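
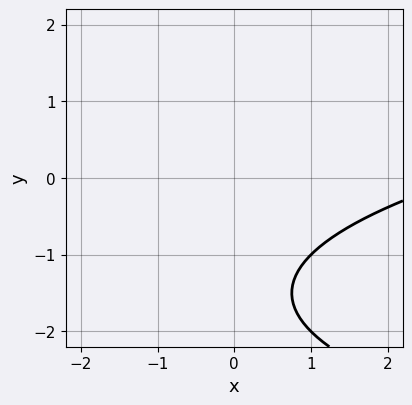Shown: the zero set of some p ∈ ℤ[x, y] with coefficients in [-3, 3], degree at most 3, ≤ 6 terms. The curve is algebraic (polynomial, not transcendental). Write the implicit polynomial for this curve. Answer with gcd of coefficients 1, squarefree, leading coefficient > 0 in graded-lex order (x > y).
Degree: a generic line meets the curve in up to 2 points, so deg p = 2.
From the axis intercepts and sections: the curve avoids every integer x-axis point in the box; it misses every integer gridline on the y-axis.
Putting this together gives p.

y^2 - x + 3*y + 3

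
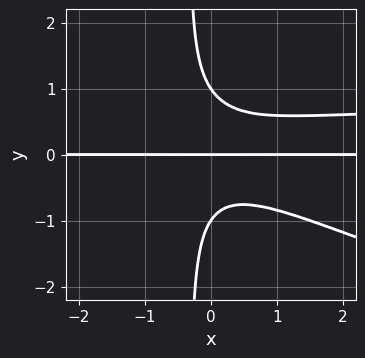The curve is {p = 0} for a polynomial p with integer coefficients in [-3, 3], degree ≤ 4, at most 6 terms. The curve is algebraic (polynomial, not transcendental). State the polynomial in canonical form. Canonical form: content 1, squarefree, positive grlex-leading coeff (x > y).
x^2*y^2 + 3*x*y^3 - x^2*y + y^3 - y

First, deg p = 4. A generic line meets the curve in up to 4 points.
Next, observable constraints: among the integer gridlines, it crosses the y-axis at y ∈ {-1, 0, 1}; every point of the x-axis in the box is on the curve.
Finally, matching integer coefficients to the picture gives p.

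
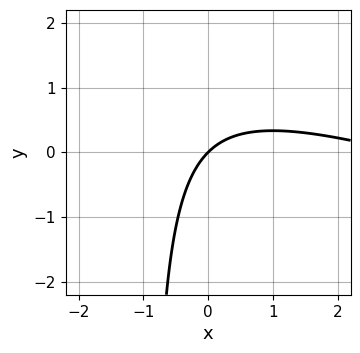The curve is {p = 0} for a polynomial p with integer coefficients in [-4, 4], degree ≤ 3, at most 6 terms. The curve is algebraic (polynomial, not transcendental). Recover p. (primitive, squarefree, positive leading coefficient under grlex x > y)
First, the degree is 2 — no degree-1 curve has this shape.
Then, checking where it meets the axes: it crosses the x-axis at the gridline x = 0; it meets the y-axis at y = 0 (among the integer gridlines).
Finally, the integer polynomial consistent with all of this is the stated p.

x^2 + 3*x*y - 3*x + 3*y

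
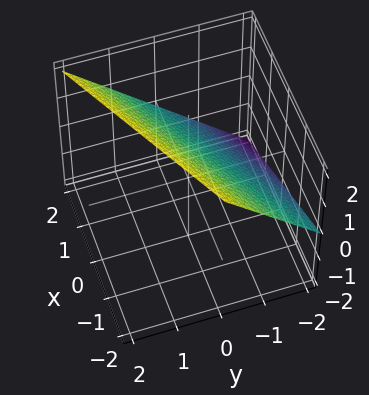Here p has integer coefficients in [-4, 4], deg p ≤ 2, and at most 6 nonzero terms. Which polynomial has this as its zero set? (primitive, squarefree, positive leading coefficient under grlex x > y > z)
(a) Degree: every cross-section is a straight line — this is a plane, so deg p = 1.
(b) From the axis intercepts and sections: it crosses the x-axis at the gridline x = 2; one z-axis crossing is at z = 1.
(c) Together with the visible shape, these determine p as stated. Check: (0, -1, 0) on the y-axis lies on the surface, and p(0, -1, 0) = 0. ✓

x - 2*y + 2*z - 2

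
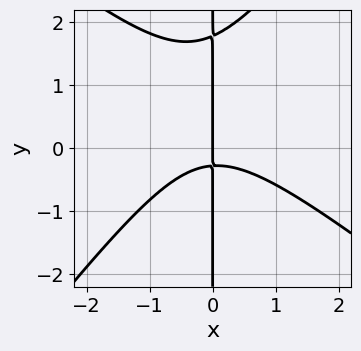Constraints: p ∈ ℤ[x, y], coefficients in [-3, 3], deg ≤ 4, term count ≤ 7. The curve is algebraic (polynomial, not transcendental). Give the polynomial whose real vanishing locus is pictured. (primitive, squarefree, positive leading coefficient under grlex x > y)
1. Degree: no degree-2 curve has this shape, so deg p = 3.
2. From the axis intercepts and sections: one x-axis crossing is at x = 0; the visible y-axis segment lies entirely on the curve.
3. Putting this together gives p.

2*x^3 + x^2*y - 2*x*y^2 + 3*x*y + x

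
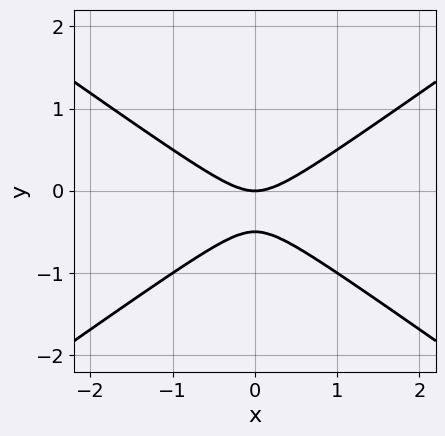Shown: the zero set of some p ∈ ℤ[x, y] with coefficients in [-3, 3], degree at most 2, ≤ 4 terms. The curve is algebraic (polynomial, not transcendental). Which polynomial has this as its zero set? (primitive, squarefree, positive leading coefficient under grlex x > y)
(a) Degree: the shape is more complex than any degree-1 curve, so deg p = 2.
(b) Symmetries: the x ↦ −x reflection is a symmetry, so x appears only in even powers.
(c) Observable constraints: it crosses the y-axis at the gridline y = 0; one x-axis crossing is at x = 0.
(d) These observations pin down the coefficients.

x^2 - 2*y^2 - y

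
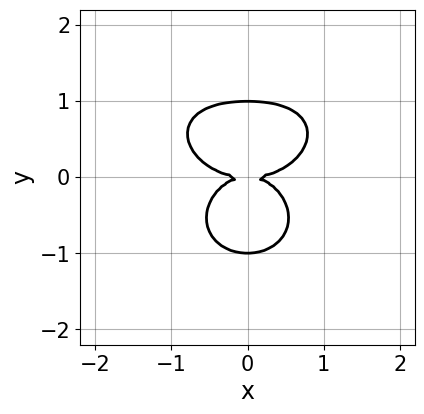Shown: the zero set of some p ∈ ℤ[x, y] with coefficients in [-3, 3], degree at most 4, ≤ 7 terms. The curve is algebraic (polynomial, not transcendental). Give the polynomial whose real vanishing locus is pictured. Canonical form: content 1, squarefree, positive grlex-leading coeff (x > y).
1. The degree is 4 — no degree-3 curve has this shape.
2. Symmetries: mirror symmetry x ↦ −x ⇒ only even powers of x.
3. Checking where it meets the axes: it crosses the x-axis at the gridline x = 0; among the integer gridlines, it crosses the y-axis at y ∈ {-1, 0, 1}.
4. Matching integer coefficients to the picture gives p.

x^4 + 2*x^2*y^2 + 2*y^4 - x^2*y - 2*y^2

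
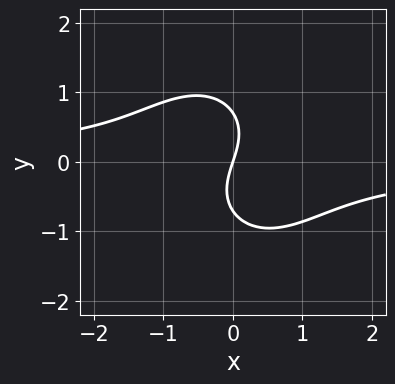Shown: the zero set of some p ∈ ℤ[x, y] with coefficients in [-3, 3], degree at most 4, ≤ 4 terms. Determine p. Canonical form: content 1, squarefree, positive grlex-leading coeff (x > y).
3*x^2*y + 2*y^3 + 3*x - y

deg p = 3.
Reading off the gridlines: it crosses the x-axis at the gridline x = 0; it meets the y-axis at y = 0 (among the integer gridlines).
The integer polynomial consistent with all of this is the stated p.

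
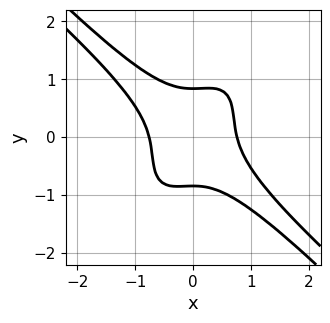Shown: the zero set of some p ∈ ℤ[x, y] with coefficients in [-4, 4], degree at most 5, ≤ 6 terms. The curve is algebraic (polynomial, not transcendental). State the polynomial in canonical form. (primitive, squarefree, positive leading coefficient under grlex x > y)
3*x^4 + 3*x^3*y - 2*x^2*y^2 + 2*y^4 - 1

1. Degree: no degree-3 curve has this shape, so deg p = 4.
2. The integer polynomial consistent with all of this is the stated p.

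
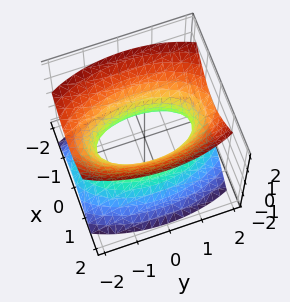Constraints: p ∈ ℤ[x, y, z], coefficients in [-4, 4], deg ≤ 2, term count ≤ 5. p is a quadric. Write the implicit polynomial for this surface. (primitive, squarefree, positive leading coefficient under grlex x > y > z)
3*x^2 + y^2 - 2*z^2 - 2

(a) The degree is 2 — an hourglass — one-sheet hyperboloid; a quadric.
(b) Symmetries: mirror symmetry z ↦ −z ⇒ only even powers of z; it's symmetric under x → −x, forcing even powers of x; it's symmetric under y → −y, forcing even powers of y.
(c) Checking where it meets the axes: no z-intercept at any integer in the box.
(d) Putting this together gives p.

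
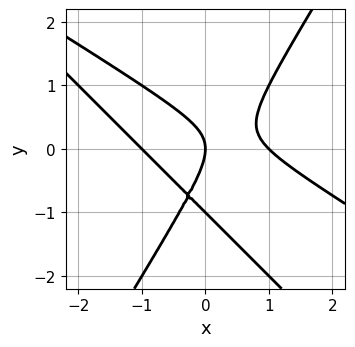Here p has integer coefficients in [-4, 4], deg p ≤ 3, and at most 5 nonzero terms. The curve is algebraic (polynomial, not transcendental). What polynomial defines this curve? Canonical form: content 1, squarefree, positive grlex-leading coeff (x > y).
(a) Degree: the shape is more complex than any degree-2 curve, so deg p = 3.
(b) Reading off the gridlines: among the integer gridlines, it crosses the y-axis at y ∈ {-1, 0}; the x-axis gridline crossings are at x ∈ {-1, 0, 1}.
(c) Together with the visible shape, these determine p as stated.

x^3 + 2*x^2*y - y^3 - y^2 - x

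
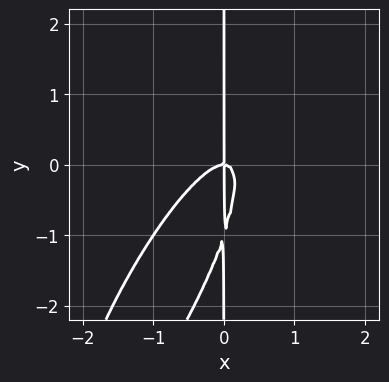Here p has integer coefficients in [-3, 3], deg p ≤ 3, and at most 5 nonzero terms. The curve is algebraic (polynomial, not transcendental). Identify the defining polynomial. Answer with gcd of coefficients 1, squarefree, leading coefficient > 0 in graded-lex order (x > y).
(a) deg p = 3.
(b) From the axis intercepts and sections: the visible y-axis segment lies entirely on the curve; it meets the x-axis at x = 0 (among the integer gridlines).
(c) The integer polynomial consistent with all of this is the stated p.

3*x^3 - 3*x^2*y + x*y^2 + x*y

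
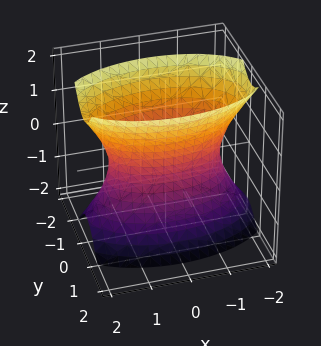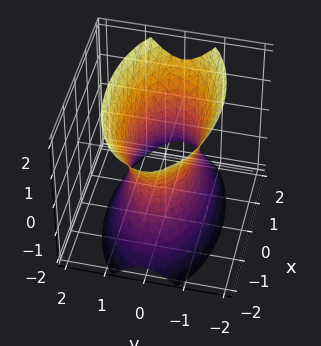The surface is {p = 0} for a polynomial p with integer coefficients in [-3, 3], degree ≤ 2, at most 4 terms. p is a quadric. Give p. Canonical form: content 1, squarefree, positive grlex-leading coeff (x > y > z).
First, deg p = 2. An hourglass — one-sheet hyperboloid; a quadric.
Then, symmetries: mirror symmetry y ↦ −y ⇒ only even powers of y; the x ↦ −x reflection is a symmetry, so x appears only in even powers; it's symmetric under z → −z, forcing even powers of z.
Then, observable constraints: no z-intercept at any integer in the box.
Finally, putting this together gives p.

x^2 + 3*y^2 - z^2 - 2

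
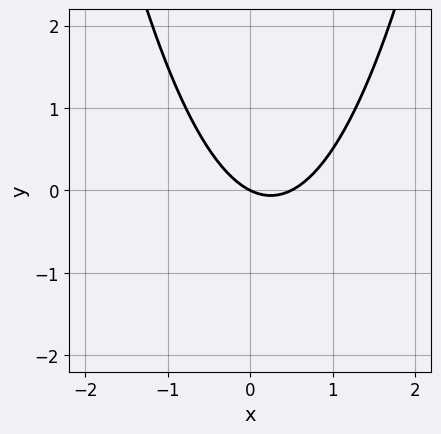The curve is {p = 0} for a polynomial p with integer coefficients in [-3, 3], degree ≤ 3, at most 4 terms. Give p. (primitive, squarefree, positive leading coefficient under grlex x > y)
2*x^2 - x - 2*y

First, degree: a generic line meets the curve in up to 2 points, so deg p = 2.
Then, observable constraints: one x-axis crossing is at x = 0; one y-axis crossing is at y = 0.
Finally, matching integer coefficients to the picture gives p.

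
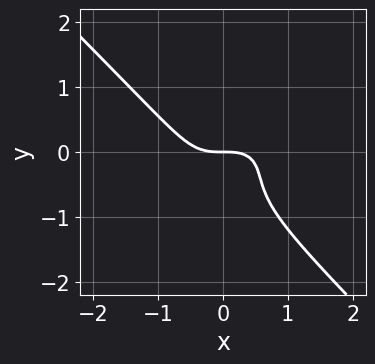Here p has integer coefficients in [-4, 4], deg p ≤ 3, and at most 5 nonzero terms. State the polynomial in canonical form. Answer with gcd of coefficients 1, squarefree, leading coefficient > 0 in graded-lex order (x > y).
2*x^3 - x^2*y + 3*y^3 + 3*y^2 + 2*y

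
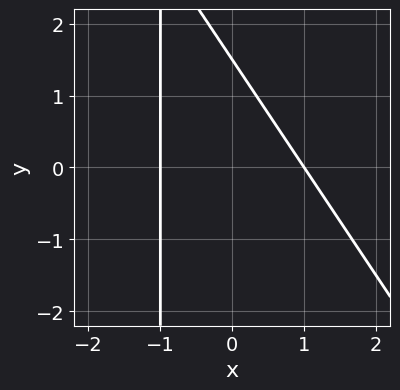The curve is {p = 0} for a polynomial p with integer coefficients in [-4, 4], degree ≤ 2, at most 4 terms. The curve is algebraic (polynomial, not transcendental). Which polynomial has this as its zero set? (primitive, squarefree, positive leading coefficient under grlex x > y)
1. Degree: a generic line meets the curve in up to 2 points, so deg p = 2.
2. Against the integer gridlines: among the integer gridlines, it crosses the x-axis at x ∈ {-1, 1}.
3. Fitting integer coefficients to these (and the overall shape) gives p.

3*x^2 + 2*x*y + 2*y - 3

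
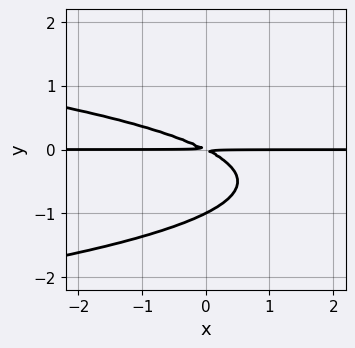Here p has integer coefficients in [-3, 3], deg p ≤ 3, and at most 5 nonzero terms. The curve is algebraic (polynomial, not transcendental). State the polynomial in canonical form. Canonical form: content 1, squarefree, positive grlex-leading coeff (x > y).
2*y^3 + x*y + 2*y^2

deg p = 3. A generic line meets the curve in up to 3 points.
Against the integer gridlines: one y-axis crossing is at y = -1; every point of the x-axis in the box is on the curve.
Matching integer coefficients to the picture gives p.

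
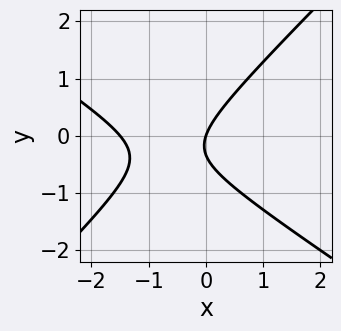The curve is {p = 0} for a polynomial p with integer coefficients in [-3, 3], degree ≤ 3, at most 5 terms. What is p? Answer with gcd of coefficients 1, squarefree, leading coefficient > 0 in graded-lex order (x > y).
The degree is 2 — the shape is more complex than any degree-1 curve.
From the visible intercepts: one x-axis crossing is at x = 0; one y-axis crossing is at y = 0.
The integer polynomial consistent with all of this is the stated p.

2*x^2 + x*y - 3*y^2 + 3*x - y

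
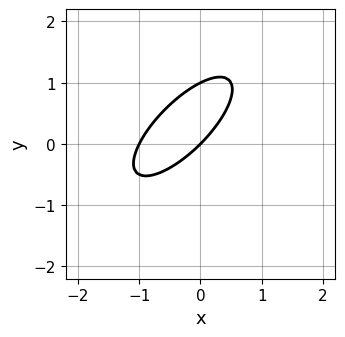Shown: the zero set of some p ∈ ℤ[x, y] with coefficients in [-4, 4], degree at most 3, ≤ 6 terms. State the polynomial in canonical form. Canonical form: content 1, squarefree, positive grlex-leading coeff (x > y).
The degree is 2 — the shape is more complex than any degree-1 curve.
From the axis intercepts and sections: the x-axis gridline crossings are at x ∈ {-1, 0}; among the integer gridlines, it crosses the y-axis at y ∈ {0, 1}.
The integer polynomial consistent with all of this is the stated p.

2*x^2 - 3*x*y + 2*y^2 + 2*x - 2*y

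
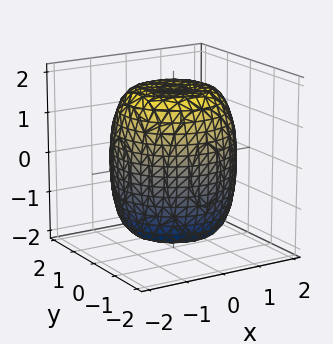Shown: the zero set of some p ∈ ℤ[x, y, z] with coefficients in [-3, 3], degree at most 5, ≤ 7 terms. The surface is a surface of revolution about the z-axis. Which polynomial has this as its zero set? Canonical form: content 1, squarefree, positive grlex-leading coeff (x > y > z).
The degree is 4 — the shape is more complex than any degree-3 surface.
Symmetries: the surface is invariant under rotation about z: p = q(x² + y², z).
From the axis intercepts and sections: a circular section at z = -1 has radius between 1 and 2.
Together with the visible shape, these determine p as stated.

x^4 + 2*x^2*y^2 + y^4 - x^2 - y^2 + z^2 - 3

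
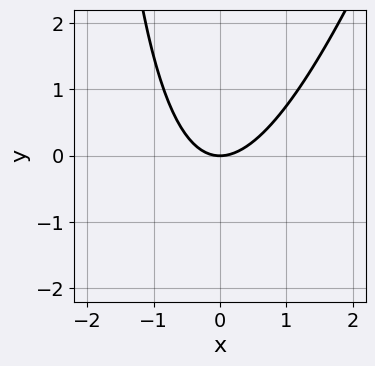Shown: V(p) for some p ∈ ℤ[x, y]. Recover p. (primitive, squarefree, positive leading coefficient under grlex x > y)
3*x^2 - x*y - 3*y

Degree: a generic line meets the curve in up to 2 points, so deg p = 2.
Reading off the gridlines: it crosses the x-axis at the gridline x = 0; it crosses the y-axis at the gridline y = 0.
Putting this together gives p.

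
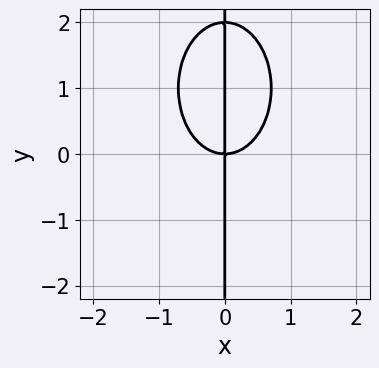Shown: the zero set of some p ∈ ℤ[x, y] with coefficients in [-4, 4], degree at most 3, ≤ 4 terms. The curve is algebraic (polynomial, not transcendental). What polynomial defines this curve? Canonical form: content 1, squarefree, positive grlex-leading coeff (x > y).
deg p = 3. No degree-2 curve has this shape.
Checking where it meets the axes: the visible y-axis segment lies entirely on the curve; one x-axis crossing is at x = 0.
Fitting integer coefficients to these (and the overall shape) gives p.

2*x^3 + x*y^2 - 2*x*y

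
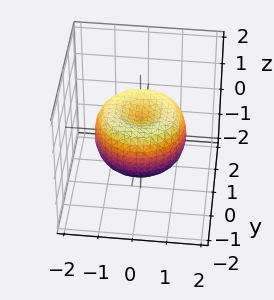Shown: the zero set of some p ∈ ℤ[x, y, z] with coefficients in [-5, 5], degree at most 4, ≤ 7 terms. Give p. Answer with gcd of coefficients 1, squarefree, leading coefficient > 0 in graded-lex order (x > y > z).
2*x^4 + 4*x^2*y^2 + 2*y^4 - 3*x^2 - 3*y^2 + 3*z^2 - 1

First, degree: a generic line meets the surface in up to 4 points, so deg p = 4.
Then, symmetry: every cross-section ⟂ z is a circle, so x, y appear only via x² + y².
Next, reading off the gridlines: a circular section at z = 0 has radius between 1 and 2.
Finally, together with the visible shape, these determine p as stated.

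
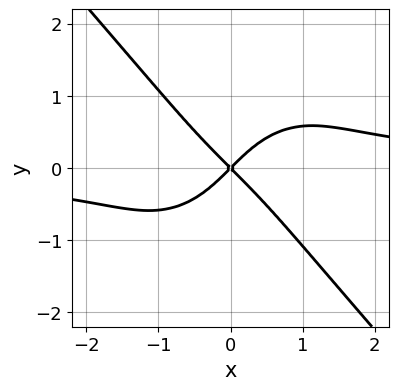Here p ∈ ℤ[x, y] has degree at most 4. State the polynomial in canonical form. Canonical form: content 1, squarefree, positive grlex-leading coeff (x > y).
3*x^3*y + 2*y^4 - 3*x^2 + 3*y^2

1. The degree is 4 — the shape is more complex than any degree-3 curve.
2. Checking where it meets the axes: one y-axis crossing is at y = 0; it meets the x-axis at x = 0 (among the integer gridlines).
3. Putting this together gives p.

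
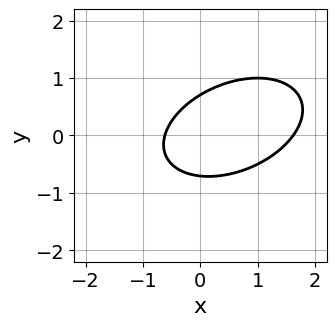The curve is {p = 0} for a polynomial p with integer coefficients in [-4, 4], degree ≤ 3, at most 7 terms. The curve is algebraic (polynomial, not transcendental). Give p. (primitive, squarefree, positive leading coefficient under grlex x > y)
(a) The degree is 2 — the shape is more complex than any degree-1 curve.
(b) Putting this together gives p.

x^2 - x*y + 2*y^2 - x - 1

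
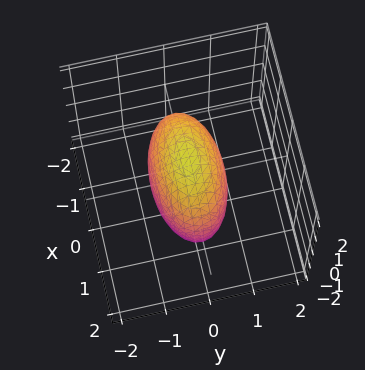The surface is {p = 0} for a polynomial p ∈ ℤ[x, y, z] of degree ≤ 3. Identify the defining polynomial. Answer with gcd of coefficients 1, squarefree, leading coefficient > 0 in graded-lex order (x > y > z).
(a) Degree: bounded and convex; a quadric, so deg p = 2.
(b) Symmetries: it's symmetric under z → −z, forcing even powers of z; mirror symmetry y ↦ −y ⇒ only even powers of y; the x ↦ −x reflection is a symmetry, so x appears only in even powers.
(c) Matching integer coefficients to the picture gives p.

x^2 + 3*y^2 + z^2 - 2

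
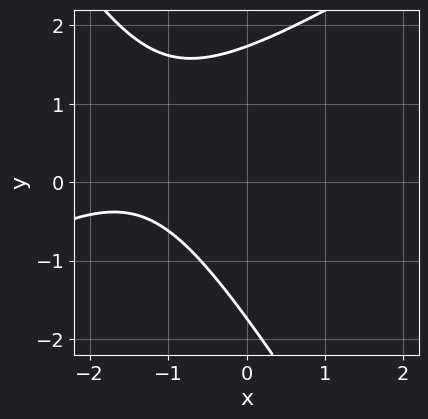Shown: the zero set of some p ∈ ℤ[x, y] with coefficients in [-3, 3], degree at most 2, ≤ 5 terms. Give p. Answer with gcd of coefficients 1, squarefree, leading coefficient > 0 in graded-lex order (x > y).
x^2 - x*y - y^2 + 3*x + 3

First, degree: a generic line meets the curve in up to 2 points, so deg p = 2.
Then, reading off the gridlines: the curve avoids every integer x-axis point in the box.
Finally, solving for integer coefficients yields p as stated.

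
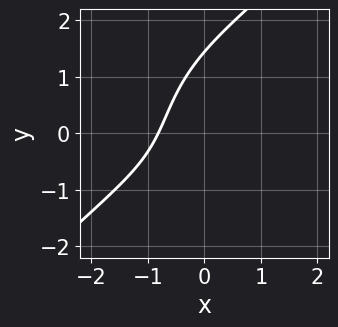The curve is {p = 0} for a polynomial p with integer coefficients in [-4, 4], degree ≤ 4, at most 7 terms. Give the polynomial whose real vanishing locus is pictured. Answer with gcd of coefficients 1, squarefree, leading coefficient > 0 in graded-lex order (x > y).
1. deg p = 3. A generic line meets the curve in up to 3 points.
2. The integer polynomial consistent with all of this is the stated p.

x^3 - y^3 + 3*x*y + 3*x + 3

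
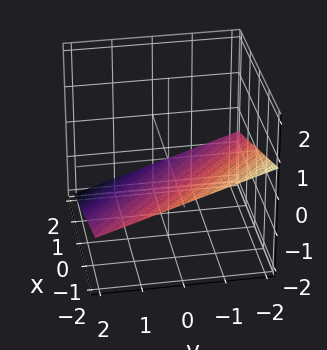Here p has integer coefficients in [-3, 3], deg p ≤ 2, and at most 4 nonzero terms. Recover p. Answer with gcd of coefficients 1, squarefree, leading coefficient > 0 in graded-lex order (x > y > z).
x + y + 3*z + 2

First, deg p = 1. The surface is flat (a plane).
Next, against the integer gridlines: it crosses the y-axis at the gridline y = -2; one x-axis crossing is at x = -2.
Finally, together with the visible shape, these determine p as stated.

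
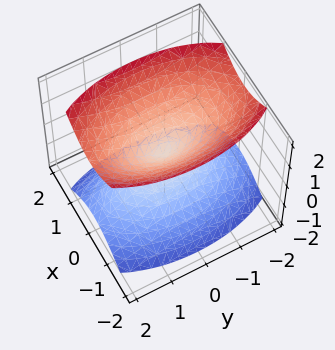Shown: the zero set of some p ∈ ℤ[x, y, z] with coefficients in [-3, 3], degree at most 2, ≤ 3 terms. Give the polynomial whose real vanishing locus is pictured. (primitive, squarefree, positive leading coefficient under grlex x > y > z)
First, I count 2 distinct pieces. Treating them together as one polynomial.
Next, deg p = 2. Two nappes meeting at a single point; a quadric.
Next, symmetries: mirror symmetry z ↦ −z ⇒ only even powers of z; mirror symmetry x ↦ −x ⇒ only even powers of x; it's symmetric under y → −y, forcing even powers of y.
Next, observable constraints: one z-axis crossing is at z = 0; one y-axis crossing is at y = 0; it crosses the x-axis at the gridline x = 0.
Finally, putting this together gives p.

3*x^2 + y^2 - 2*z^2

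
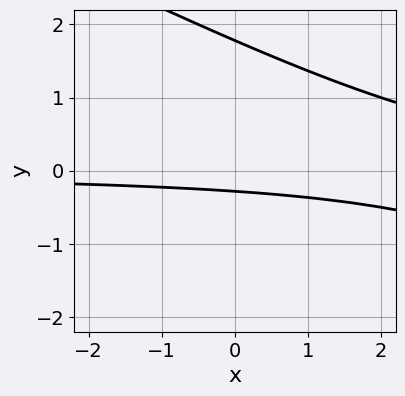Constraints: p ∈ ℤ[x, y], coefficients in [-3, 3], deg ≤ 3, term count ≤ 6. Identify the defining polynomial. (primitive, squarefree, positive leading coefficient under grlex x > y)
x*y + 2*y^2 - 3*y - 1

1. Degree: no degree-1 curve has this shape, so deg p = 2.
2. Reading off the gridlines: no x-intercept at any integer in the box.
3. Matching integer coefficients to the picture gives p.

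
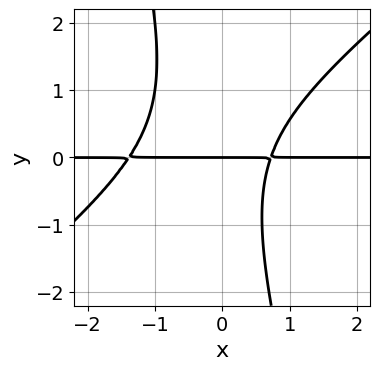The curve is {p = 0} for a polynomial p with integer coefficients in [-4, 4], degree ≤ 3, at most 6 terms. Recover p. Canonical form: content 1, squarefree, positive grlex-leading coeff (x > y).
deg p = 3. No degree-2 curve has this shape.
Observable constraints: it meets the y-axis at y = 0 (among the integer gridlines); every point of the x-axis in the box is on the curve.
Assembling these constraints gives the stated polynomial.

3*x^2*y - 3*x*y^2 - y^3 + 2*x*y - 3*y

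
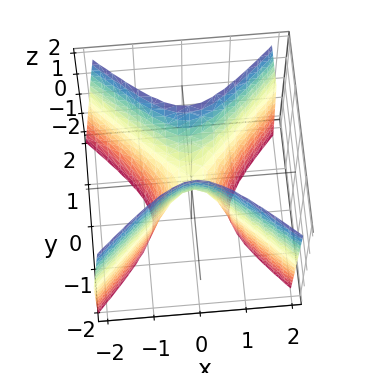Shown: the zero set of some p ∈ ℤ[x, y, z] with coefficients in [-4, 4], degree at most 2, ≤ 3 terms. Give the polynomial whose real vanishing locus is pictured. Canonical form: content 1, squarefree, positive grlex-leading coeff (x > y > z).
(a) The degree is 2 — a saddle surface; a quadric.
(b) Symmetries: it's symmetric under y → −y, forcing even powers of y; the x ↦ −x reflection is a symmetry, so x appears only in even powers.
(c) Reading off the gridlines: one y-axis crossing is at y = 0; it crosses the x-axis at the gridline x = 0.
(d) The integer polynomial consistent with all of this is the stated p.

3*x^2 - 3*y^2 + z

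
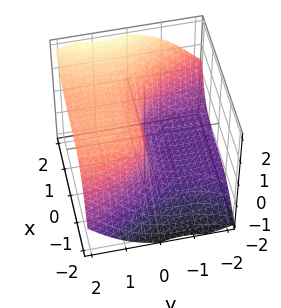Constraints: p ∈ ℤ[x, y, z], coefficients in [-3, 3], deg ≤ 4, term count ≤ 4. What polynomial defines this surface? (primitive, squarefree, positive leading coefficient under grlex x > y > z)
x^3 - y^2*z - z^3 + 3*y

First, the degree is 3 — a generic line meets the surface in up to 3 points.
Next, checking where it meets the axes: one x-axis crossing is at x = 0; one z-axis crossing is at z = 0; it crosses the y-axis at the gridline y = 0.
Finally, these observations pin down the coefficients.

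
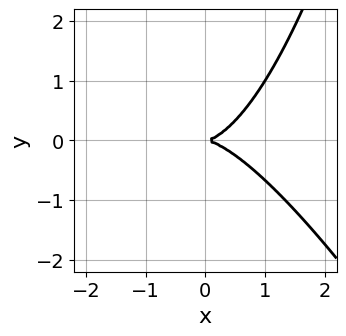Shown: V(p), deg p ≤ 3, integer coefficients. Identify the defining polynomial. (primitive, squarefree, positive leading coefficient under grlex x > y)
1. The degree is 3 — the shape is more complex than any degree-2 curve.
2. From the axis intercepts and sections: one y-axis crossing is at y = 0; it meets the x-axis at x = 0 (among the integer gridlines).
3. Solving for integer coefficients yields p as stated.

2*x^3 + x^2*y - 3*y^2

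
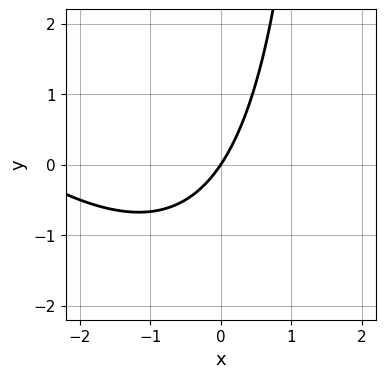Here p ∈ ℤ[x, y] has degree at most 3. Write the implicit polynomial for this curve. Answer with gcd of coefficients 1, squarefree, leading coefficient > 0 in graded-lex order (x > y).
(a) deg p = 2. The shape is more complex than any degree-1 curve.
(b) Against the integer gridlines: it crosses the y-axis at the gridline y = 0; it meets the x-axis at x = 0 (among the integer gridlines).
(c) The integer polynomial consistent with all of this is the stated p.

x^2 + x*y + 3*x - 2*y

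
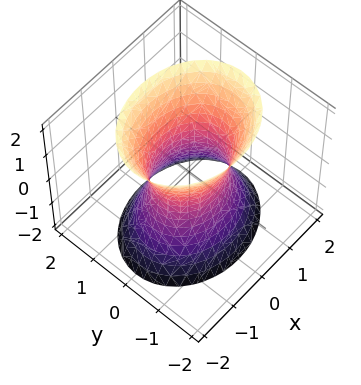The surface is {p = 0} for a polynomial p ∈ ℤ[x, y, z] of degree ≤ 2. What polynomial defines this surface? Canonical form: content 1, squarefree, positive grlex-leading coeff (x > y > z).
2*x^2 + 3*y^2 - z^2 - 2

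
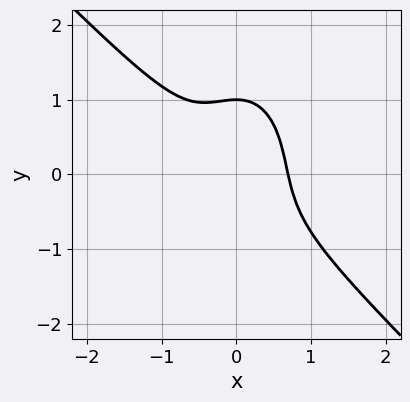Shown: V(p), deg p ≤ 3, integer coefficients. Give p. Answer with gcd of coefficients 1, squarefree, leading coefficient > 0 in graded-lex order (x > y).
3*x^3 + 2*x^2*y + y^3 - 1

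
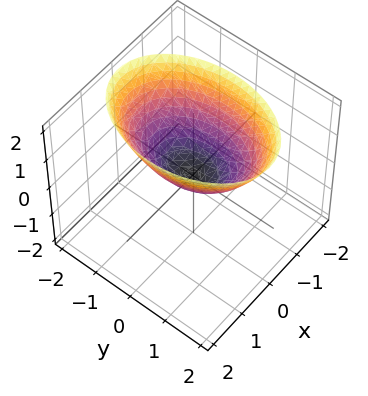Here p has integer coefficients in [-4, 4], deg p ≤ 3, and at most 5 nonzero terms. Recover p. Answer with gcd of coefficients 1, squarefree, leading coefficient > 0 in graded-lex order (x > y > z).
2*x^2 + y^2 - 2*z

1. deg p = 2. A paraboloid; a quadric.
2. Symmetries: the x ↦ −x reflection is a symmetry, so x appears only in even powers; mirror symmetry y ↦ −y ⇒ only even powers of y.
3. Against the integer gridlines: one y-axis crossing is at y = 0; it meets the x-axis at x = 0 (among the integer gridlines).
4. Together with the visible shape, these determine p as stated.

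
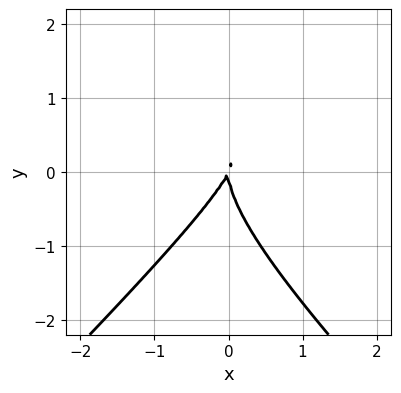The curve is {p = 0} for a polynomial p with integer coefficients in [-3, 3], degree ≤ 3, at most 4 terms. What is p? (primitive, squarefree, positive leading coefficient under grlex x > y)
x^2*y - y^3 - 2*x^2 + x*y

(a) deg p = 3. The shape is more complex than any degree-2 curve.
(b) Reading off the gridlines: it meets the x-axis at x = 0 (among the integer gridlines); one y-axis crossing is at y = 0.
(c) Matching integer coefficients to the picture gives p.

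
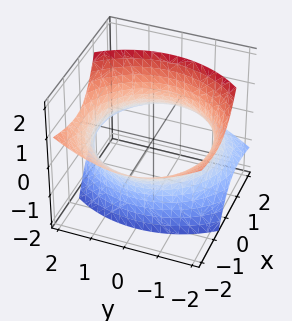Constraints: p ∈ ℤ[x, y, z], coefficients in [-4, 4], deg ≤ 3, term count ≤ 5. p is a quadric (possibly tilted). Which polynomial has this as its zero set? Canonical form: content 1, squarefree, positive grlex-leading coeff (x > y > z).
The degree is 2 — no degree-1 surface has this shape.
Observable constraints: the surface avoids every integer z-axis point in the box.
Together with the visible shape, these determine p as stated.

x^2 + 2*x*z + y^2 - z^2 - 3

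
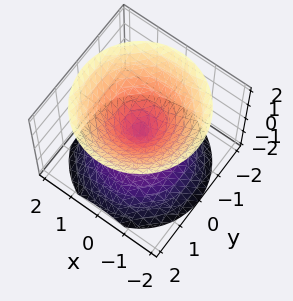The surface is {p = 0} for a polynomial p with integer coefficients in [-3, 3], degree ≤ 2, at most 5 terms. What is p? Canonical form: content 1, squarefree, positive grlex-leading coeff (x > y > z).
1. There are 2 components. Treating them together as one polynomial.
2. deg p = 2. Two nappes meeting at a single point; a quadric.
3. Symmetry: every cross-section ⟂ z is a circle, so x, y appear only via x² + y²; the z ↦ −z reflection is a symmetry, so z appears only in even powers.
4. From the axis intercepts and sections: a circular section at z = -1 has radius exactly 1; it crosses the x-axis at the gridline x = 0; one y-axis crossing is at y = 0; it meets the z-axis at z = 0 (among the integer gridlines).
5. Solving for integer coefficients yields p as stated.

x^2 + y^2 - z^2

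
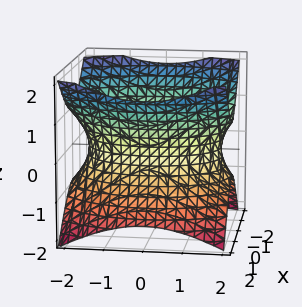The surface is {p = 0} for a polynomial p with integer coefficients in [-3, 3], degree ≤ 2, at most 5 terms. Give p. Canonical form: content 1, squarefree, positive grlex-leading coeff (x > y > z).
First, degree: one connected sheet with a waist; a quadric, so deg p = 2.
Then, symmetries: mirror symmetry x ↦ −x ⇒ only even powers of x; the y ↦ −y reflection is a symmetry, so y appears only in even powers; mirror symmetry z ↦ −z ⇒ only even powers of z.
Then, against the integer gridlines: no z-intercept at any integer in the box.
Finally, these observations pin down the coefficients.

2*x^2 + y^2 - 2*z^2 - 3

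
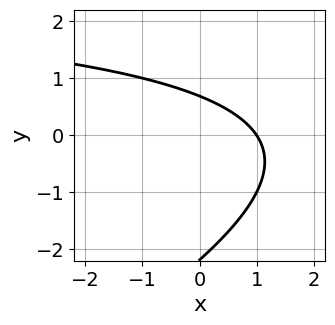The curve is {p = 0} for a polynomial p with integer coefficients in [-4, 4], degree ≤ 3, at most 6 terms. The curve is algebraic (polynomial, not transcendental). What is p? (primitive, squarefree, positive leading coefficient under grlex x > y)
x*y - 2*y^2 - 3*x - 3*y + 3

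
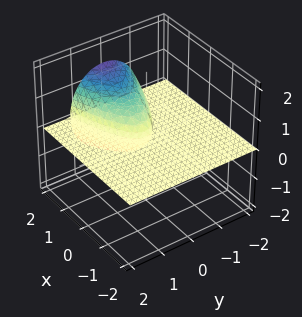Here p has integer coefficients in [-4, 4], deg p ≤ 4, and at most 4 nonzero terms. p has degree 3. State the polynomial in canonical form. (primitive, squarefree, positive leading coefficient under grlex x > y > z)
First, I count 2 distinct pieces.
Next, deg p = 3.
Next, reading off the gridlines: the visible x-axis segment lies entirely on the surface; it crosses the z-axis at the gridline z = 0; every point of the y-axis in the box is on the surface.
Finally, solving for integer coefficients yields p as stated.

3*y^2*z + 2*z^3 - 2*x*z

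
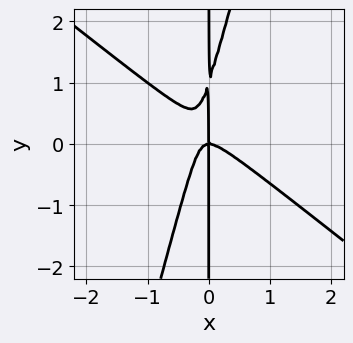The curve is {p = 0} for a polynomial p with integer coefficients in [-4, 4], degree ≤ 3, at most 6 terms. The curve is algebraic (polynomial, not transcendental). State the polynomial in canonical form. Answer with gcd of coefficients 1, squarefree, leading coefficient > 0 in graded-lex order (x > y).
3*x^3 + 3*x^2*y - x*y^2 + x*y

The degree is 3 — the shape is more complex than any degree-2 curve.
Checking where it meets the axes: it meets the x-axis at x = 0 (among the integer gridlines); the visible y-axis segment lies entirely on the curve.
Solving for integer coefficients yields p as stated.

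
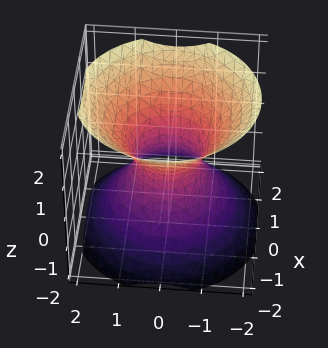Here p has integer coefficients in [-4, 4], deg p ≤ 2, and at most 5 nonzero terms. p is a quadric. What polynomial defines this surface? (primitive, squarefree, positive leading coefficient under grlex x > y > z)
Degree: an hourglass — one-sheet hyperboloid; a quadric, so deg p = 2.
By symmetry, the surface is invariant under rotation about z: p = q(x² + y², z); mirror symmetry z ↦ −z ⇒ only even powers of z.
Reading off the gridlines: the surface avoids every integer z-axis point in the box; a circular section at z = 1 has radius between 1 and 2.
Assembling these constraints gives the stated polynomial.

3*x^2 + 3*y^2 - 3*z^2 - 2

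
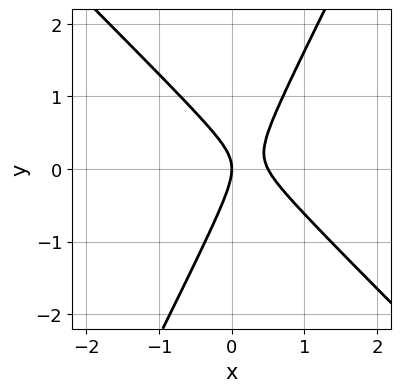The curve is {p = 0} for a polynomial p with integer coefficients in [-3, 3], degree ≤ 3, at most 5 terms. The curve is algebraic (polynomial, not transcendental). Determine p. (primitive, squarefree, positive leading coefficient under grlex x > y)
Degree: the shape is more complex than any degree-1 curve, so deg p = 2.
Reading off the gridlines: one x-axis crossing is at x = 0; it crosses the y-axis at the gridline y = 0.
Putting this together gives p.

2*x^2 + x*y - y^2 - x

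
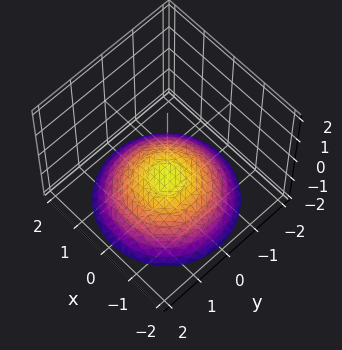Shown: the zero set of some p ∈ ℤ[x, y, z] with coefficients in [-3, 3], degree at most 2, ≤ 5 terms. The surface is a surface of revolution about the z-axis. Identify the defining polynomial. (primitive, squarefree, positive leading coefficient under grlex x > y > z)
x^2 + y^2 + 3*z + 3

First, deg p = 2.
Then, symmetry: the z-axis is an axis of rotation, so x and y enter only as x² + y².
Next, reading off the gridlines: it misses every integer gridline on the y-axis; a circular section at z = -2 has radius between 1 and 2; it meets the z-axis at z = -1 (among the integer gridlines).
Finally, assembling these constraints gives the stated polynomial.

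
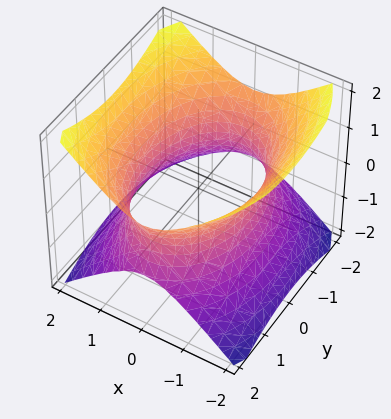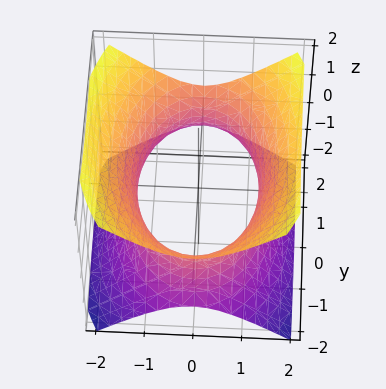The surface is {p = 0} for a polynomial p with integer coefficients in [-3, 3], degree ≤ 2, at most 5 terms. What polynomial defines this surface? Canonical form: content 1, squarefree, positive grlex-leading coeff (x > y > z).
2*x^2 + y^2 - 2*z^2 - 3

1. The degree is 2 — one connected sheet with a waist; a quadric.
2. Symmetries: mirror symmetry z ↦ −z ⇒ only even powers of z; mirror symmetry y ↦ −y ⇒ only even powers of y; mirror symmetry x ↦ −x ⇒ only even powers of x.
3. Checking where it meets the axes: no z-intercept at any integer in the box.
4. These observations pin down the coefficients.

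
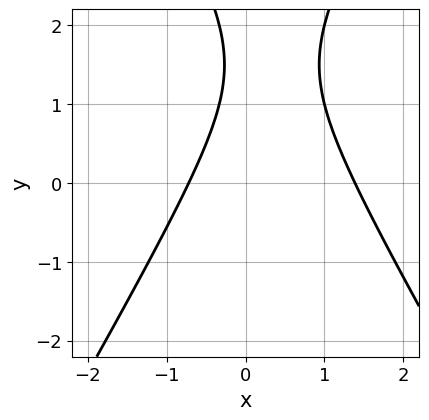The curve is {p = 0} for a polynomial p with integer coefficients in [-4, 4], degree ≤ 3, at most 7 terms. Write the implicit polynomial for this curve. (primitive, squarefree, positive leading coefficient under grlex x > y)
The degree is 2 — a generic line meets the curve in up to 2 points.
Reading off the gridlines: the curve avoids every integer y-axis point in the box.
Solving for integer coefficients yields p as stated.

3*x^2 - y^2 - 2*x + 3*y - 3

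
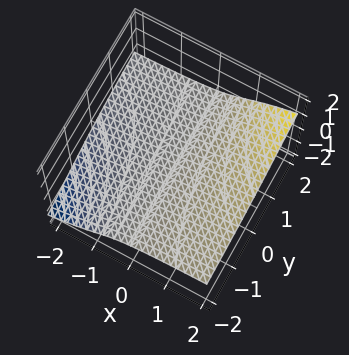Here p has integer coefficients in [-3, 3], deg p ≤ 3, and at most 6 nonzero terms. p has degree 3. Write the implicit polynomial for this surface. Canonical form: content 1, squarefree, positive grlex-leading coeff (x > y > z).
x*y*z - 2*z^3 + x - 3*z

(a) Degree: no degree-2 surface has this shape, so deg p = 3.
(b) Checking where it meets the axes: the visible y-axis segment lies entirely on the surface; it meets the x-axis at x = 0 (among the integer gridlines).
(c) Fitting integer coefficients to these (and the overall shape) gives p.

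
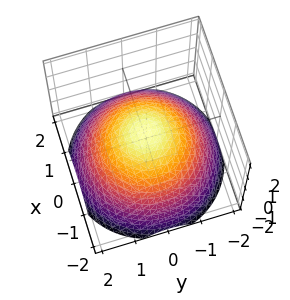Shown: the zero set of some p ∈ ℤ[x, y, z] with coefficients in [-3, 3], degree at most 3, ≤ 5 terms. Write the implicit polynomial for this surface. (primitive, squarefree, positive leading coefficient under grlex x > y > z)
x^2 + y^2 + 2*z - 1

1. The degree is 2 — a generic line meets the surface in up to 2 points.
2. Symmetries: the z-axis is an axis of rotation, so x and y enter only as x² + y².
3. Checking where it meets the axes: among the integer gridlines, it crosses the x-axis at x ∈ {-1, 1}; a circular section at z = -1 has radius between 1 and 2; among the integer gridlines, it crosses the y-axis at y ∈ {-1, 1}.
4. Assembling these constraints gives the stated polynomial.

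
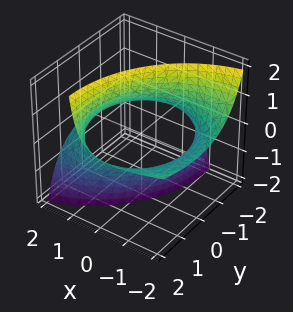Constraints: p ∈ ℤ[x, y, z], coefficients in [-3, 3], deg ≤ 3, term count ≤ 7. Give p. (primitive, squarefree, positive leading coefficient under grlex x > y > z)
First, degree: a generic line meets the surface in up to 2 points, so deg p = 2.
Next, against the integer gridlines: it misses every integer gridline on the z-axis.
Finally, assembling these constraints gives the stated polynomial.

x^2 + 3*x*z + y^2 - 2*y*z - 3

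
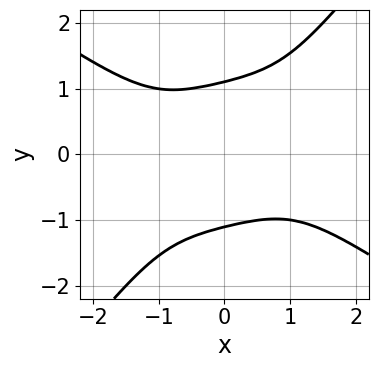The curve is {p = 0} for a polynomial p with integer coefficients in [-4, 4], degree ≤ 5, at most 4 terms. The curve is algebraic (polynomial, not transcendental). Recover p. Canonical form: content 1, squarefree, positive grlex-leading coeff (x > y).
x^4 + 2*x*y^3 - 2*y^4 + 3

1. The degree is 4 — no degree-3 curve has this shape.
2. From the axis intercepts and sections: no x-intercept at any integer in the box.
3. Matching integer coefficients to the picture gives p.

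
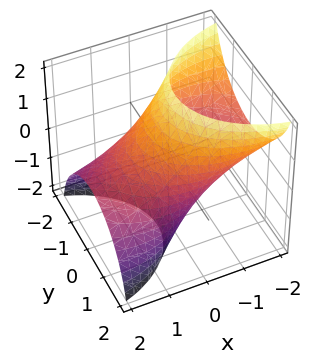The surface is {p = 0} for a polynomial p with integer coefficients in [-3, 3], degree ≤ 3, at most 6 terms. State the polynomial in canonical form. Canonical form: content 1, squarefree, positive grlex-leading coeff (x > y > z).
x^2 + 3*x*z + 2*y^2 + z^2 - 3

deg p = 2. No degree-1 surface has this shape.
Solving for integer coefficients yields p as stated.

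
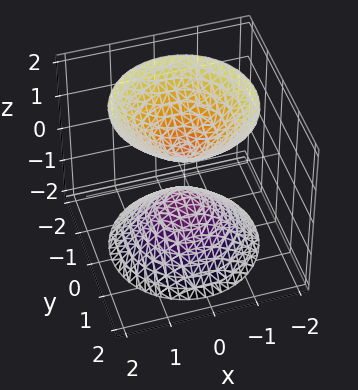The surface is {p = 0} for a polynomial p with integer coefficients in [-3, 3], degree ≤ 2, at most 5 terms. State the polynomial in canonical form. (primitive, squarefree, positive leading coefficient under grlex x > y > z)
First, I count 2 distinct pieces. They look like related sheets of one shape, so recover p as a whole.
Next, the degree is 2 — two sheets facing apart; a quadric.
Then, symmetries: the z ↦ −z reflection is a symmetry, so z appears only in even powers; every cross-section ⟂ z is a circle, so x, y appear only via x² + y².
Next, from the visible intercepts: no y-intercept at any integer in the box; a circular section at z = 1 has radius between 0 and 1; the surface avoids every integer x-axis point in the box.
Finally, these observations pin down the coefficients.

3*x^2 + 3*y^2 - 2*z^2 + 1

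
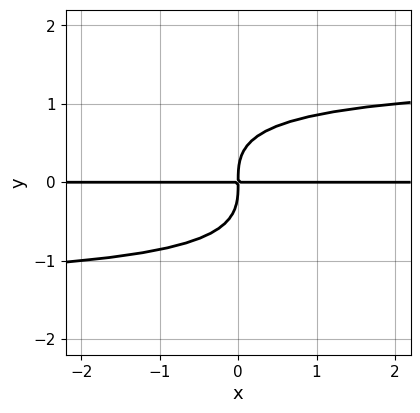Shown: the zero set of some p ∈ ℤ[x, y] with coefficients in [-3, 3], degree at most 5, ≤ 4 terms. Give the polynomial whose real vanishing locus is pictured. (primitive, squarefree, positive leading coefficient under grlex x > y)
x*y^3 + 2*y^4 - 2*x*y

1. Degree: no degree-3 curve has this shape, so deg p = 4.
2. From the visible intercepts: every point of the x-axis in the box is on the curve.
3. Fitting integer coefficients to these (and the overall shape) gives p.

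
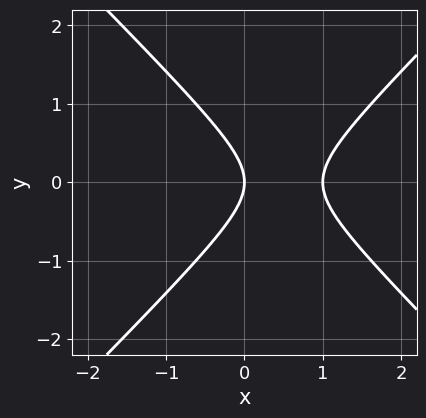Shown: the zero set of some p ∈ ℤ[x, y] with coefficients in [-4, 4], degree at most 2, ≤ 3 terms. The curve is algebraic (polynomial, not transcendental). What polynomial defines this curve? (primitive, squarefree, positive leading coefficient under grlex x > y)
x^2 - y^2 - x

deg p = 2. No degree-1 curve has this shape.
Symmetries: mirror symmetry y ↦ −y ⇒ only even powers of y.
From the visible intercepts: it crosses the y-axis at the gridline y = 0; among the integer gridlines, it crosses the x-axis at x ∈ {0, 1}.
The integer polynomial consistent with all of this is the stated p.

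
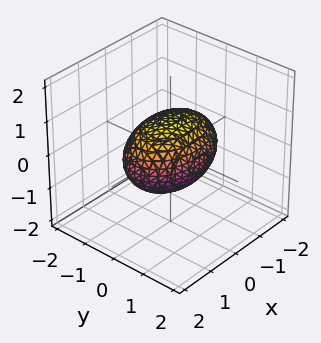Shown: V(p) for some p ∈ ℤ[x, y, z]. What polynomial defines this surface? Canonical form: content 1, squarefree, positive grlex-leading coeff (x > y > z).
1. The degree is 2 — bounded and convex; a quadric.
2. Symmetries: the x ↦ −x reflection is a symmetry, so x appears only in even powers; it's symmetric under y → −y, forcing even powers of y; the z ↦ −z reflection is a symmetry, so z appears only in even powers.
3. Observable constraints: the y-axis gridline crossings are at y ∈ {-1, 1}; the z-axis gridline crossings are at z ∈ {-1, 1}.
4. Putting this together gives p.

x^2 + 2*y^2 + 2*z^2 - 2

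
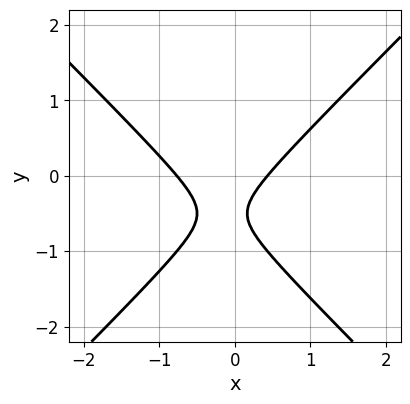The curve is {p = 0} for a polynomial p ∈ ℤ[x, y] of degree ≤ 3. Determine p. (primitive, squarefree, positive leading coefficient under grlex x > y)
1. The degree is 2 — no degree-1 curve has this shape.
2. Reading off the gridlines: it misses every integer gridline on the y-axis.
3. Fitting integer coefficients to these (and the overall shape) gives p.

3*x^2 - 3*y^2 + x - 3*y - 1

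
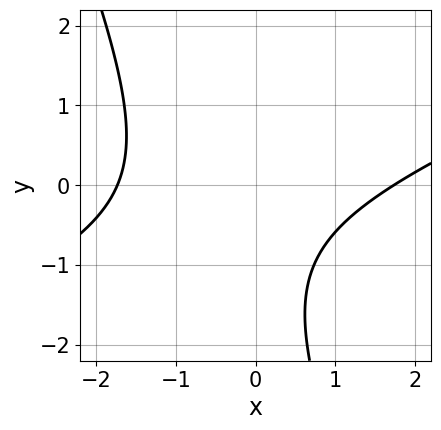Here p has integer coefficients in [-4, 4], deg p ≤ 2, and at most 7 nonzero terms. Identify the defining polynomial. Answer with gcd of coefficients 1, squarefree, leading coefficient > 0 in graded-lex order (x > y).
x^2 - 2*x*y - y^2 - 2*y - 3

The degree is 2 — the shape is more complex than any degree-1 curve.
From the visible intercepts: it misses every integer gridline on the y-axis.
Fitting integer coefficients to these (and the overall shape) gives p.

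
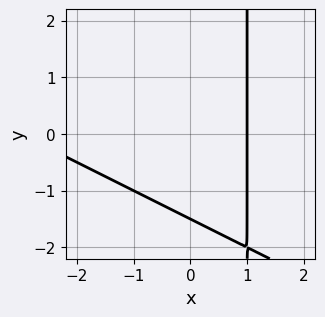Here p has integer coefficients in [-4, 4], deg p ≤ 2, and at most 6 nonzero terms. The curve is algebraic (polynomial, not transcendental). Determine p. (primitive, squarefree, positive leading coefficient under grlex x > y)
x^2 + 2*x*y + 2*x - 2*y - 3

The degree is 2 — no degree-1 curve has this shape.
From the visible intercepts: it meets the x-axis at x = 1 (among the integer gridlines).
Solving for integer coefficients yields p as stated.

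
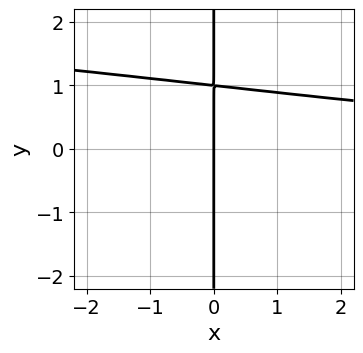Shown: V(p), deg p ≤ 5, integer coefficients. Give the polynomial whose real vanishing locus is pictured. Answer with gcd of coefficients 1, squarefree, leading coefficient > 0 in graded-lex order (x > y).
3*x*y^3 + x^2*y - 3*x

The degree is 4 — a generic line meets the curve in up to 4 points.
Reading off the gridlines: it crosses the x-axis at the gridline x = 0; the visible y-axis segment lies entirely on the curve.
Solving for integer coefficients yields p as stated.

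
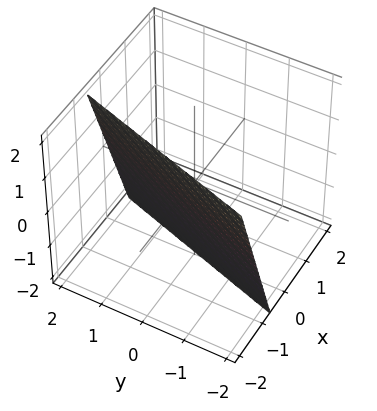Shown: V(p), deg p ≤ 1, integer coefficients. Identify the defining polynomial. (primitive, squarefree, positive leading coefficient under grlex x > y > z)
First, degree: every cross-section is a straight line — this is a plane, so deg p = 1.
Then, from the visible intercepts: one z-axis crossing is at z = -2; it crosses the y-axis at the gridline y = 2.
Finally, these observations pin down the coefficients.

3*x - y + z + 2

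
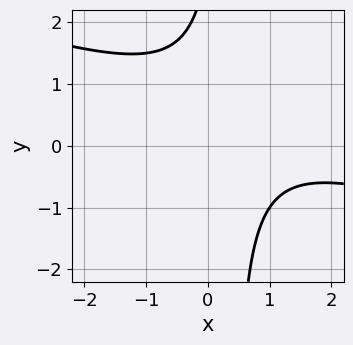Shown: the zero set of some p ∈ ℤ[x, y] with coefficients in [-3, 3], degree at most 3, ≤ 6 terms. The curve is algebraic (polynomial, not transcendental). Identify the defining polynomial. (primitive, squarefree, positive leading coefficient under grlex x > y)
1. Degree: a generic line meets the curve in up to 2 points, so deg p = 2.
2. Against the integer gridlines: the curve avoids every integer y-axis point in the box; no x-intercept at any integer in the box.
3. Together with the visible shape, these determine p as stated.

x^2 + 3*x*y - 2*x - y + 3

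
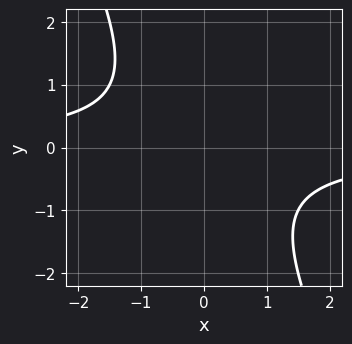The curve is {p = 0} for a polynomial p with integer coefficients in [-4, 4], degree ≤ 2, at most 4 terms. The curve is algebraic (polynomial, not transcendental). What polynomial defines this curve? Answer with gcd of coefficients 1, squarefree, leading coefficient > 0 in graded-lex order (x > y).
First, degree: the shape is more complex than any degree-1 curve, so deg p = 2.
Then, from the axis intercepts and sections: it misses every integer gridline on the y-axis; the curve avoids every integer x-axis point in the box.
Finally, these observations pin down the coefficients.

2*x*y + y^2 + 2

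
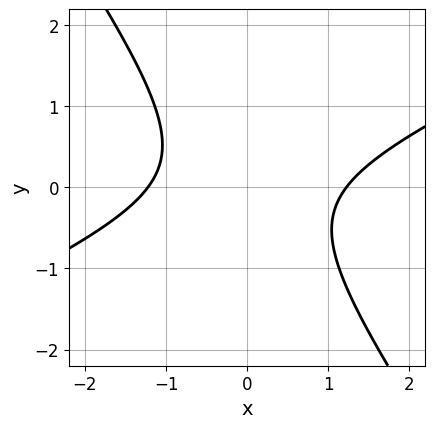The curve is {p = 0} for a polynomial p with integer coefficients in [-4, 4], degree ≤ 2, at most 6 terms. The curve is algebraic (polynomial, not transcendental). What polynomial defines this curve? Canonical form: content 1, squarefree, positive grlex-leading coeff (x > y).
Degree: the shape is more complex than any degree-1 curve, so deg p = 2.
Against the integer gridlines: the curve avoids every integer y-axis point in the box.
Fitting integer coefficients to these (and the overall shape) gives p.

2*x^2 - 3*x*y - 3*y^2 - 3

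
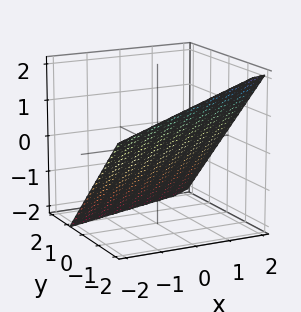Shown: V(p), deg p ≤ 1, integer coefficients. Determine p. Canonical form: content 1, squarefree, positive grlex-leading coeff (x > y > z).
x - 3*y - 3*z - 2

1. The degree is 1 — the surface is flat (a plane).
2. Checking where it meets the axes: one x-axis crossing is at x = 2.
3. Putting this together gives p.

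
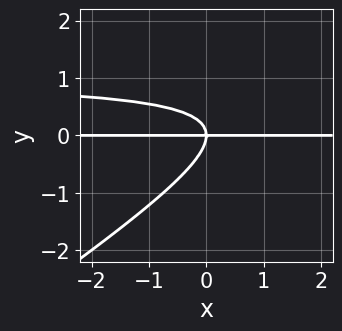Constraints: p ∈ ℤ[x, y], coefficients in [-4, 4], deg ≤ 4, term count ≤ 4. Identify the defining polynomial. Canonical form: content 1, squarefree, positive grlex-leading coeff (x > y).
(a) The degree is 3 — the shape is more complex than any degree-2 curve.
(b) Against the integer gridlines: every point of the x-axis in the box is on the curve; it crosses the y-axis at the gridline y = 0.
(c) Assembling these constraints gives the stated polynomial.

2*x*y^2 - 3*y^3 - 2*x*y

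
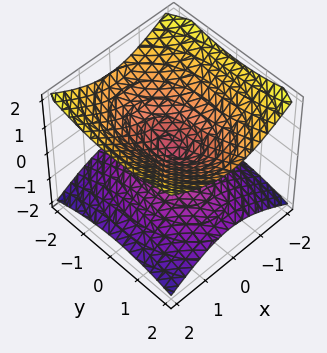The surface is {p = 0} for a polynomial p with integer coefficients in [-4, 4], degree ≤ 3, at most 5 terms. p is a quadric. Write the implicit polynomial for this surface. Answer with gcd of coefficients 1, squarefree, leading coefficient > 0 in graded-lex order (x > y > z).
2*x^2 + y^2 - 3*z^2

First, deg p = 2. Two nappes meeting at a single point; a quadric.
Next, symmetries: the y ↦ −y reflection is a symmetry, so y appears only in even powers; it's symmetric under x → −x, forcing even powers of x; it's symmetric under z → −z, forcing even powers of z.
Then, observable constraints: it meets the y-axis at y = 0 (among the integer gridlines); it crosses the z-axis at the gridline z = 0.
Finally, together with the visible shape, these determine p as stated.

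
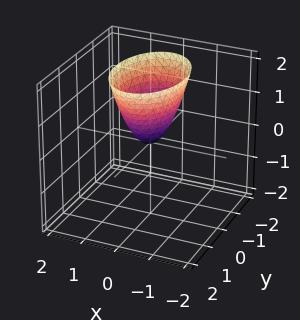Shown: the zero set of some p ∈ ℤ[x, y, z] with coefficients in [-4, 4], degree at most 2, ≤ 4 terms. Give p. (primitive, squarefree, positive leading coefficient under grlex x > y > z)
1. Degree: a paraboloid; a quadric, so deg p = 2.
2. Symmetries: mirror symmetry x ↦ −x ⇒ only even powers of x; the y ↦ −y reflection is a symmetry, so y appears only in even powers.
3. Observable constraints: one z-axis crossing is at z = 0; one x-axis crossing is at x = 0.
4. These observations pin down the coefficients.

2*x^2 + y^2 - z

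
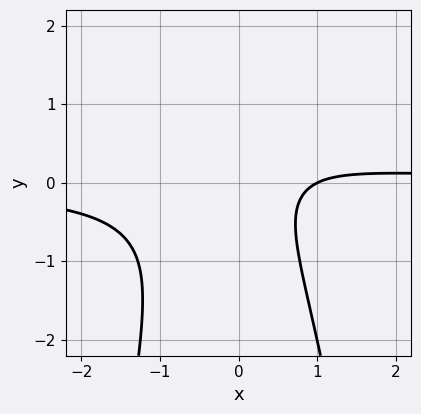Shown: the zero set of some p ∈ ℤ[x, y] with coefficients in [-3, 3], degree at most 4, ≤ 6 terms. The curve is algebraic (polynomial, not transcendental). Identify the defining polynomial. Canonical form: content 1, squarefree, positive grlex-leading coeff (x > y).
2*x^2*y + y^2 - x + 1

First, deg p = 3. No degree-2 curve has this shape.
Then, against the integer gridlines: it misses every integer gridline on the y-axis; it meets the x-axis at x = 1 (among the integer gridlines).
Finally, solving for integer coefficients yields p as stated.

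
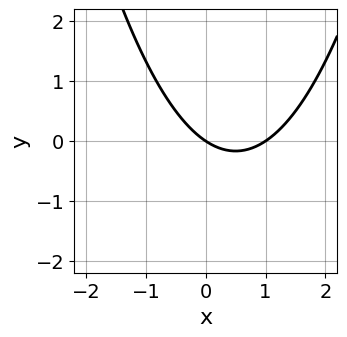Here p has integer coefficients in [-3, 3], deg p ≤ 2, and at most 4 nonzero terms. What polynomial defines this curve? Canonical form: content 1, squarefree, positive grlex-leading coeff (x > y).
deg p = 2.
Checking where it meets the axes: one y-axis crossing is at y = 0; among the integer gridlines, it crosses the x-axis at x ∈ {0, 1}.
The integer polynomial consistent with all of this is the stated p.

2*x^2 - 2*x - 3*y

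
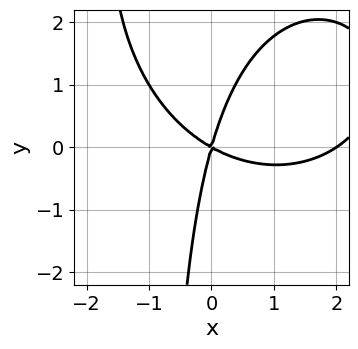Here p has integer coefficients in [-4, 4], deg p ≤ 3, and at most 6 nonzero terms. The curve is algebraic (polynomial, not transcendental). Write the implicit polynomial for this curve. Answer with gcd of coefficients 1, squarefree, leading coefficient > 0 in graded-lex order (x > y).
x^3 + x*y^2 - 2*x^2 - 3*x*y + y^2

Degree: a generic line meets the curve in up to 3 points, so deg p = 3.
Observable constraints: it crosses the y-axis at the gridline y = 0; among the integer gridlines, it crosses the x-axis at x ∈ {0, 2}.
Assembling these constraints gives the stated polynomial.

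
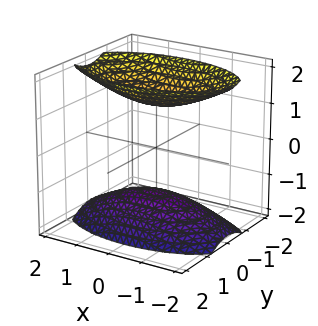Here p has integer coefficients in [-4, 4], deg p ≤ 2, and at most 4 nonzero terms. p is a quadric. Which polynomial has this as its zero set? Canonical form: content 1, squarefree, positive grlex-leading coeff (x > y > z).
(a) I count 2 distinct pieces.
(b) Degree: two sheets facing apart; a quadric, so deg p = 2.
(c) Symmetries: mirror symmetry z ↦ −z ⇒ only even powers of z; mirror symmetry x ↦ −x ⇒ only even powers of x; mirror symmetry y ↦ −y ⇒ only even powers of y.
(d) Against the integer gridlines: the surface avoids every integer x-axis point in the box; it misses every integer gridline on the y-axis.
(e) Assembling these constraints gives the stated polynomial.

x^2 + 3*y^2 - 2*z^2 + 3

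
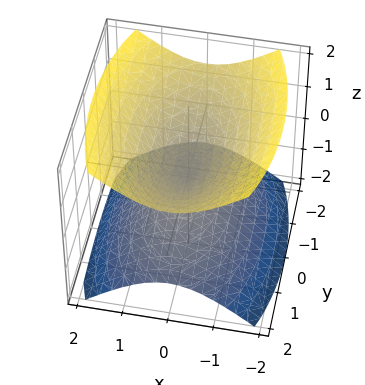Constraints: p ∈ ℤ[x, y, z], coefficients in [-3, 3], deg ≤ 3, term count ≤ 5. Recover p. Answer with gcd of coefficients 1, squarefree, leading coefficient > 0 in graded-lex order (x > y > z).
I count 2 distinct pieces.
deg p = 2.
Symmetries: it's symmetric under z → −z, forcing even powers of z; mirror symmetry y ↦ −y ⇒ only even powers of y; the x ↦ −x reflection is a symmetry, so x appears only in even powers.
Checking where it meets the axes: it crosses the x-axis at the gridline x = 0; it meets the y-axis at y = 0 (among the integer gridlines); it crosses the z-axis at the gridline z = 0.
Assembling these constraints gives the stated polynomial.

3*x^2 + y^2 - 3*z^2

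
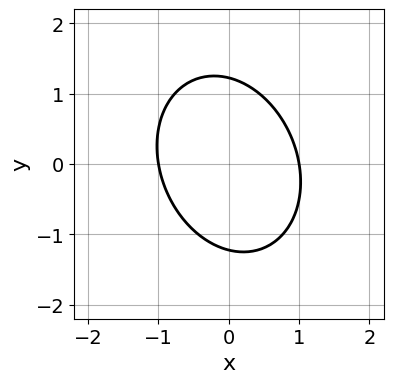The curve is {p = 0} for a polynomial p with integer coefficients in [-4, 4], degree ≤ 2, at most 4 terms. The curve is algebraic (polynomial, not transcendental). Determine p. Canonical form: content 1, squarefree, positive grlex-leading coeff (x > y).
3*x^2 + x*y + 2*y^2 - 3

1. Degree: a generic line meets the curve in up to 2 points, so deg p = 2.
2. Observable constraints: the x-axis gridline crossings are at x ∈ {-1, 1}.
3. Solving for integer coefficients yields p as stated.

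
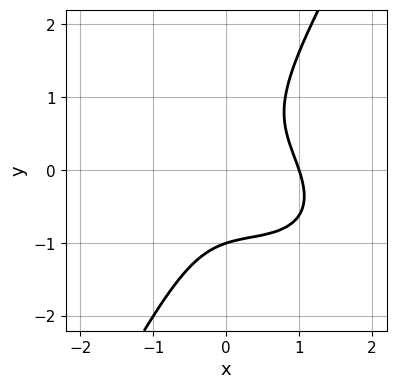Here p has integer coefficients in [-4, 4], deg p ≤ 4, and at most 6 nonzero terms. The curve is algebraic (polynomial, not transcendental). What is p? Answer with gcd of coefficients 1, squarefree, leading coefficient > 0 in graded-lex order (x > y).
(a) deg p = 3. No degree-2 curve has this shape.
(b) Against the integer gridlines: it meets the y-axis at y = -1 (among the integer gridlines); it crosses the x-axis at the gridline x = 1.
(c) These observations pin down the coefficients.

x^3 + x^2*y + x*y^2 - y^3 - 1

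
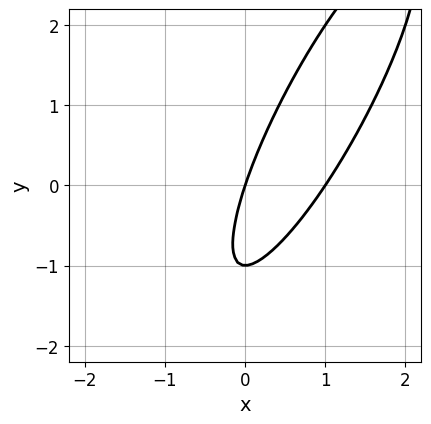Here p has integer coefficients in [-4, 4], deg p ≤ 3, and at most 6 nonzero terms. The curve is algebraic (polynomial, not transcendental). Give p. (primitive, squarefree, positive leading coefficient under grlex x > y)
1. The degree is 2 — the shape is more complex than any degree-1 curve.
2. From the axis intercepts and sections: among the integer gridlines, it crosses the y-axis at y ∈ {-1, 0}; the x-axis gridline crossings are at x ∈ {0, 1}.
3. Solving for integer coefficients yields p as stated.

3*x^2 - 3*x*y + y^2 - 3*x + y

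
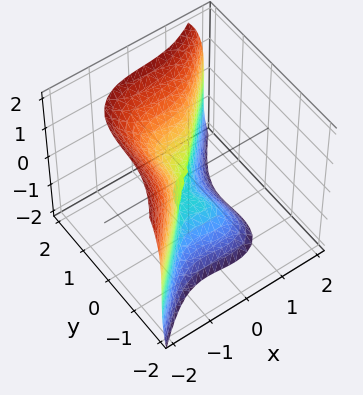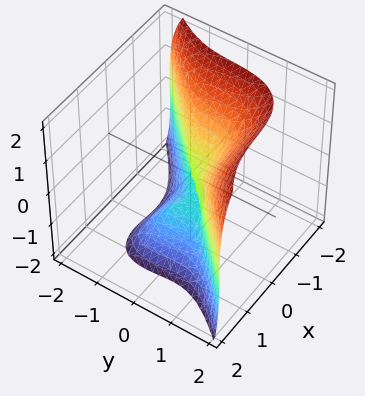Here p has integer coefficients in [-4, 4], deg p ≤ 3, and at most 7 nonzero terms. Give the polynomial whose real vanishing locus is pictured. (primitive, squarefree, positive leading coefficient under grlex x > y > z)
1. The degree is 3 — no degree-2 surface has this shape.
2. Observable constraints: one x-axis crossing is at x = 0; it crosses the y-axis at the gridline y = 0.
3. Matching integer coefficients to the picture gives p. Check: (0, 0, -1) on the z-axis lies on the surface, and p(0, 0, -1) = 0. ✓

3*x^3 - 3*y^3 + z^3 + x*y + z^2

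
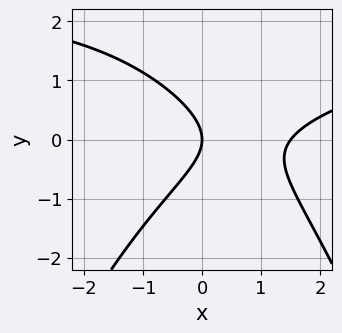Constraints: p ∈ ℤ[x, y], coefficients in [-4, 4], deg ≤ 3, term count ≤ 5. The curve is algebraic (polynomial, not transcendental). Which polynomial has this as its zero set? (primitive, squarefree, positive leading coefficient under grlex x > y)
(a) The degree is 3 — a generic line meets the curve in up to 3 points.
(b) Against the integer gridlines: one x-axis crossing is at x = 0; it crosses the y-axis at the gridline y = 0.
(c) Together with the visible shape, these determine p as stated.

x^2*y - 2*x^2 + 3*y^2 + 3*x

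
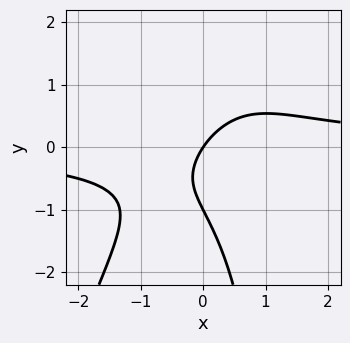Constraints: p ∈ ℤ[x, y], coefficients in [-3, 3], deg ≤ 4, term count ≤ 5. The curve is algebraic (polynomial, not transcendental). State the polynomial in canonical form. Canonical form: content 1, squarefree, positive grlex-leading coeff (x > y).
(a) The degree is 3 — a generic line meets the curve in up to 3 points.
(b) Observable constraints: the y-axis gridline crossings are at y ∈ {-1, 0}; it meets the x-axis at x = 0 (among the integer gridlines).
(c) Putting this together gives p.

3*x^2*y - x*y^2 + 2*y^2 - 3*x + 2*y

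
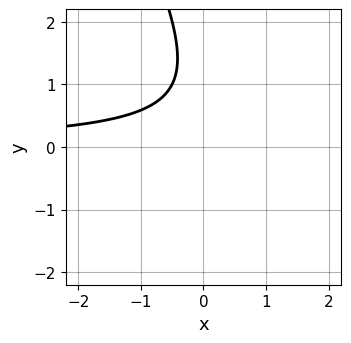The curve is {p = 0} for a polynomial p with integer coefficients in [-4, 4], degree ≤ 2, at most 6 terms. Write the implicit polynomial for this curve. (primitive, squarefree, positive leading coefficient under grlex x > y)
deg p = 2.
From the visible intercepts: it misses every integer gridline on the x-axis; no y-intercept at any integer in the box.
Putting this together gives p.

2*x*y + y^2 - 2*y + 2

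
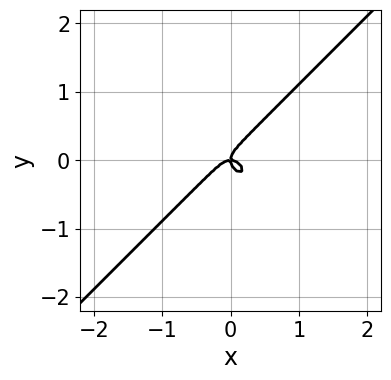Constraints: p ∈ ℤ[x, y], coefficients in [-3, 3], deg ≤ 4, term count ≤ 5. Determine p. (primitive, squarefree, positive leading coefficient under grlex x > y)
3*x^3 - 3*y^3 + x*y

(a) deg p = 3. The shape is more complex than any degree-2 curve.
(b) From the visible intercepts: one y-axis crossing is at y = 0; it crosses the x-axis at the gridline x = 0.
(c) Assembling these constraints gives the stated polynomial.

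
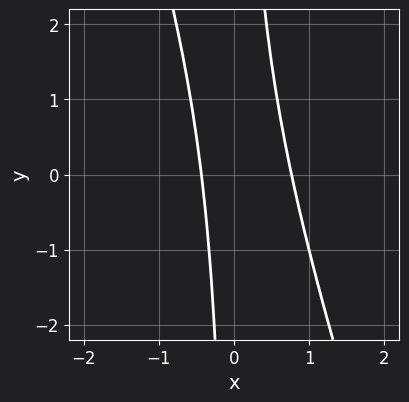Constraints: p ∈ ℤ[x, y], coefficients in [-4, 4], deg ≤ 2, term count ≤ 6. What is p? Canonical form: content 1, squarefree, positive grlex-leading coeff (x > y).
The degree is 2 — no degree-1 curve has this shape.
Reading off the gridlines: the curve avoids every integer y-axis point in the box.
Fitting integer coefficients to these (and the overall shape) gives p.

3*x^2 + x*y - x - 1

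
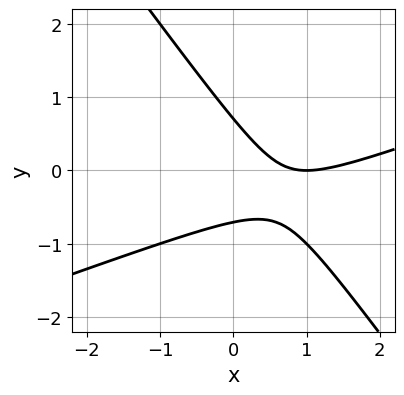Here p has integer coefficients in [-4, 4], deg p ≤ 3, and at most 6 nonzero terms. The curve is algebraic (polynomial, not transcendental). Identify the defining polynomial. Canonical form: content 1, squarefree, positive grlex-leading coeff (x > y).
x^2 - 2*x*y - 2*y^2 - 2*x + 1

(a) The degree is 2 — a generic line meets the curve in up to 2 points.
(b) From the visible intercepts: it meets the x-axis at x = 1 (among the integer gridlines).
(c) These observations pin down the coefficients.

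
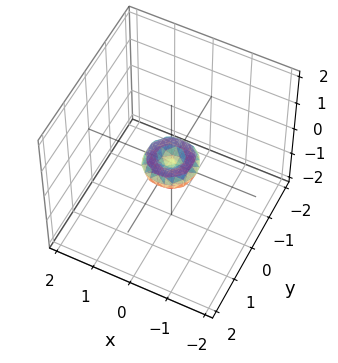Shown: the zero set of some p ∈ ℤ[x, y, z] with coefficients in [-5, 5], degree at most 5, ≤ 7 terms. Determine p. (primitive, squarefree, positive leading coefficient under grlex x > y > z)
2*x^4 + 4*x^2*y^2 + 2*y^4 - x^2 - y^2 + 2*z^2

1. deg p = 4. The shape is more complex than any degree-3 surface.
2. Symmetry: every cross-section ⟂ z is a circle, so x, y appear only via x² + y².
3. From the visible intercepts: it crosses the y-axis at the gridline y = 0; it meets the x-axis at x = 0 (among the integer gridlines); it crosses the z-axis at the gridline z = 0; a circular section at z = 0 has radius between 0 and 1.
4. These observations pin down the coefficients.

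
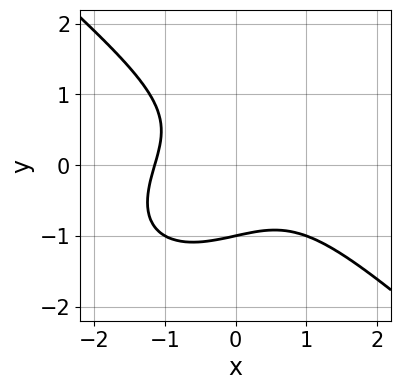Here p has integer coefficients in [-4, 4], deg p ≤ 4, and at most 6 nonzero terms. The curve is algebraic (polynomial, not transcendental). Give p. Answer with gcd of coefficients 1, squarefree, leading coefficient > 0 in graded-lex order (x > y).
First, degree: no degree-2 curve has this shape, so deg p = 3.
Then, observable constraints: it crosses the y-axis at the gridline y = -1.
Finally, together with the visible shape, these determine p as stated.

2*x^3 + 3*y^3 + 2*x*y + 3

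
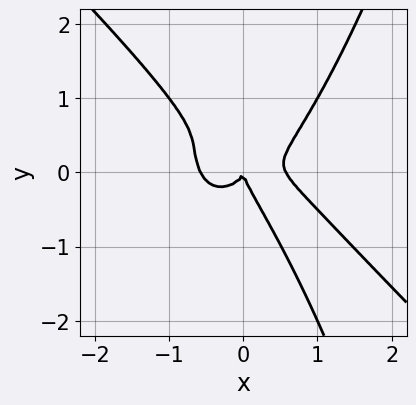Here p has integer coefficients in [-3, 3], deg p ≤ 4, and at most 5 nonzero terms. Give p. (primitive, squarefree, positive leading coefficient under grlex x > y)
The degree is 4 — no degree-3 curve has this shape.
Against the integer gridlines: it crosses the x-axis at the gridline x = 0; it meets the y-axis at y = 0 (among the integer gridlines).
Together with the visible shape, these determine p as stated.

3*x^4 + 3*x^3*y - 3*x*y^2 - 2*y^3 - x^2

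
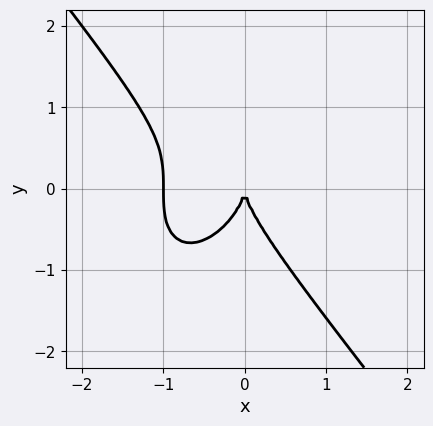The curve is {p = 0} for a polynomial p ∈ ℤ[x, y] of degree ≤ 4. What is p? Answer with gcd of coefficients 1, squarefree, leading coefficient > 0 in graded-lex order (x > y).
1. Degree: no degree-2 curve has this shape, so deg p = 3.
2. Against the integer gridlines: it crosses the y-axis at the gridline y = 0; the x-axis gridline crossings are at x ∈ {-1, 0}.
3. These observations pin down the coefficients.

2*x^3 + y^3 + 2*x^2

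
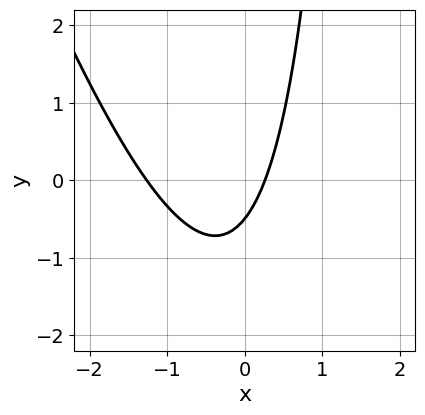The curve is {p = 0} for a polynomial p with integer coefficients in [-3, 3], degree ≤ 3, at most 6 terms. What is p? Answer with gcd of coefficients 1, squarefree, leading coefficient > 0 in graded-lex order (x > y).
3*x^2 + x*y + 3*x - 2*y - 1

(a) deg p = 2. No degree-1 curve has this shape.
(b) The integer polynomial consistent with all of this is the stated p.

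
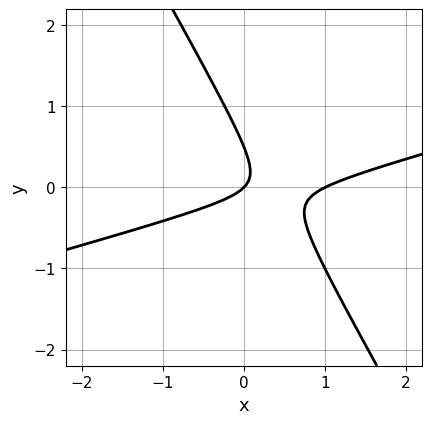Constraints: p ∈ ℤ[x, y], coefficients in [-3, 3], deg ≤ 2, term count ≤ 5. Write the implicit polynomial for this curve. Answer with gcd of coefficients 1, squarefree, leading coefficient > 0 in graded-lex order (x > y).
The degree is 2 — the shape is more complex than any degree-1 curve.
Reading off the gridlines: it crosses the y-axis at the gridline y = 0; among the integer gridlines, it crosses the x-axis at x ∈ {0, 1}.
Assembling these constraints gives the stated polynomial.

x^2 - 3*x*y - 2*y^2 - x + y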